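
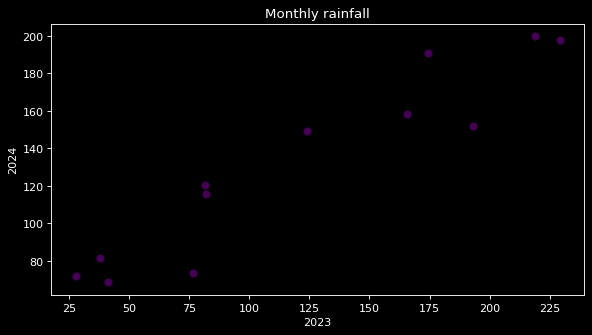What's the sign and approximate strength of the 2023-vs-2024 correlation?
positive, strong

Points are positively correlated; strong (|r| ≈ 0.9).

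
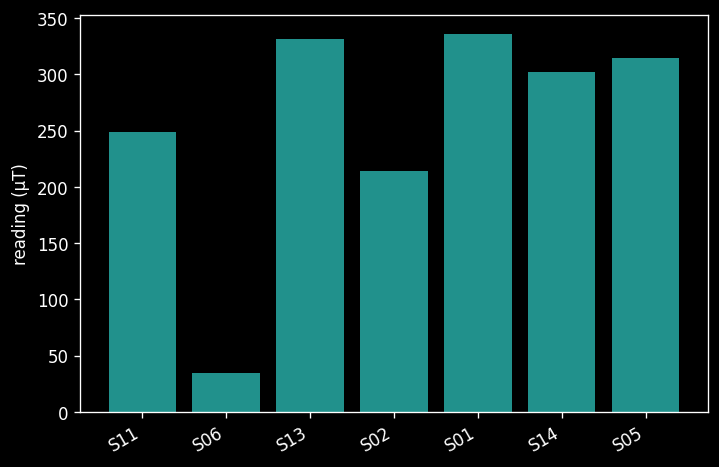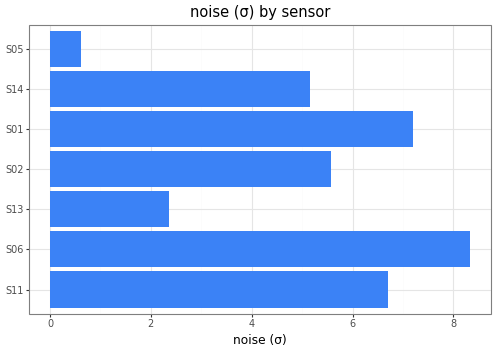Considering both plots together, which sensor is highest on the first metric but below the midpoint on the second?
Chart 2 median noise (σ) ≈ 6; below-median sensors: S13, S14, S05. Among those, S13 has the highest reading (µT) (≈ 350).

S13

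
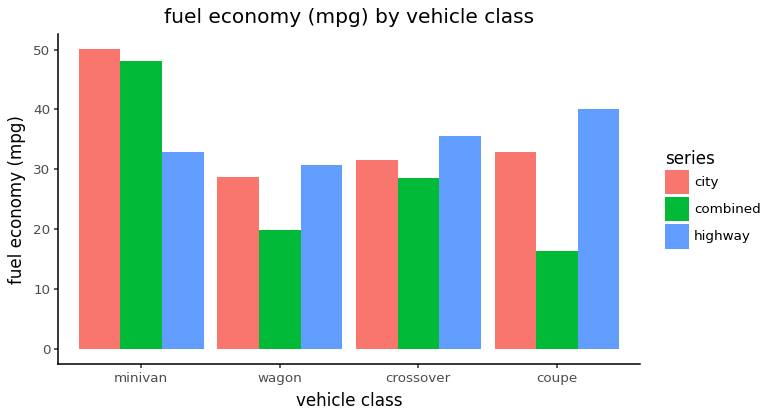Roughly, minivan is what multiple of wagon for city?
minivan ≈ 50, wagon ≈ 30; 50/30 ≈ 1.67.

≈ 1.67×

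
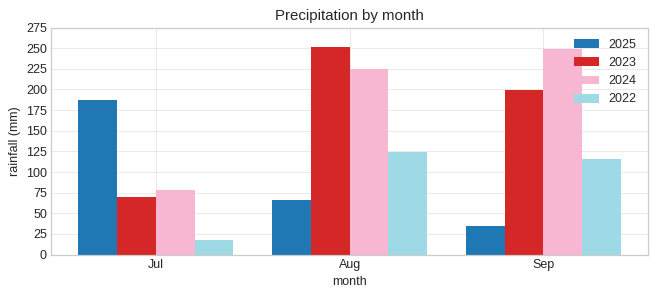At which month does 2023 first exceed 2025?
Aug

Jul: 2023 ≈ 75 vs 2025 ≈ 200 (not yet); Aug: 2023 ≈ 250 vs 2025 ≈ 75 (first crossover).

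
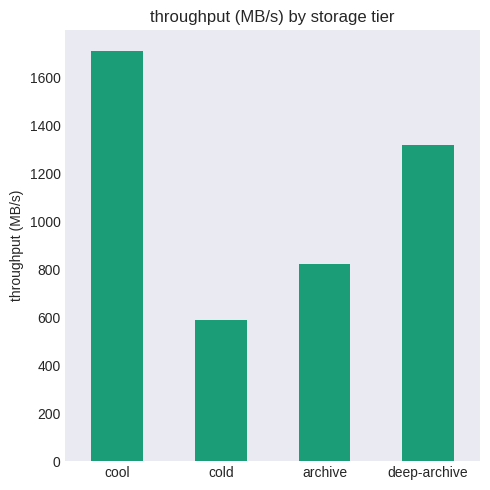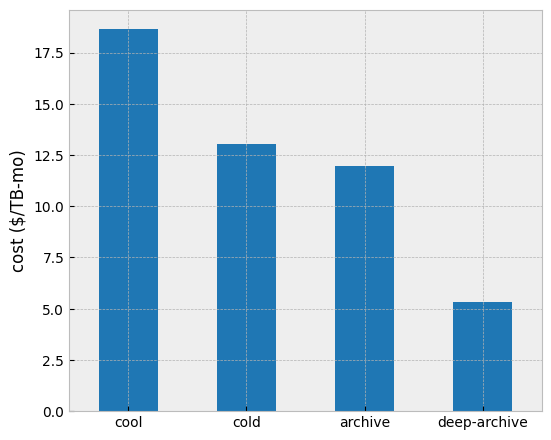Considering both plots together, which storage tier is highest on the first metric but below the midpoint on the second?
deep-archive

Chart 2 median cost ($/TB-mo) ≈ 12; below-median storage tiers: archive, deep-archive. Among those, deep-archive has the highest throughput (MB/s) (≈ 1400).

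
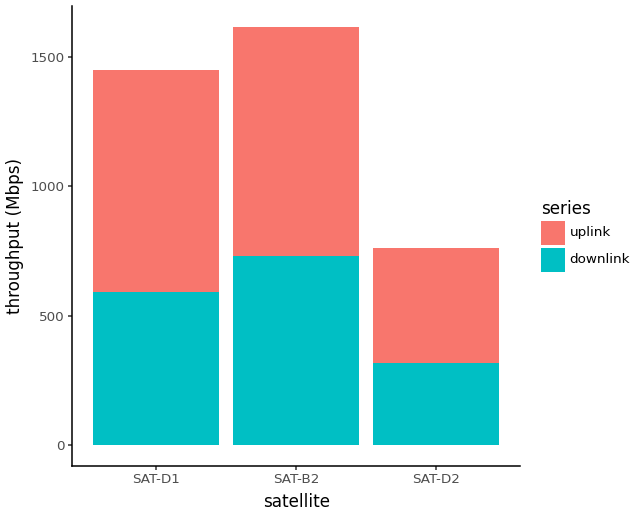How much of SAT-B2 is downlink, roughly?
downlink top ≈ 800, bottom ≈ 0; segment ≈ 800.

≈ 800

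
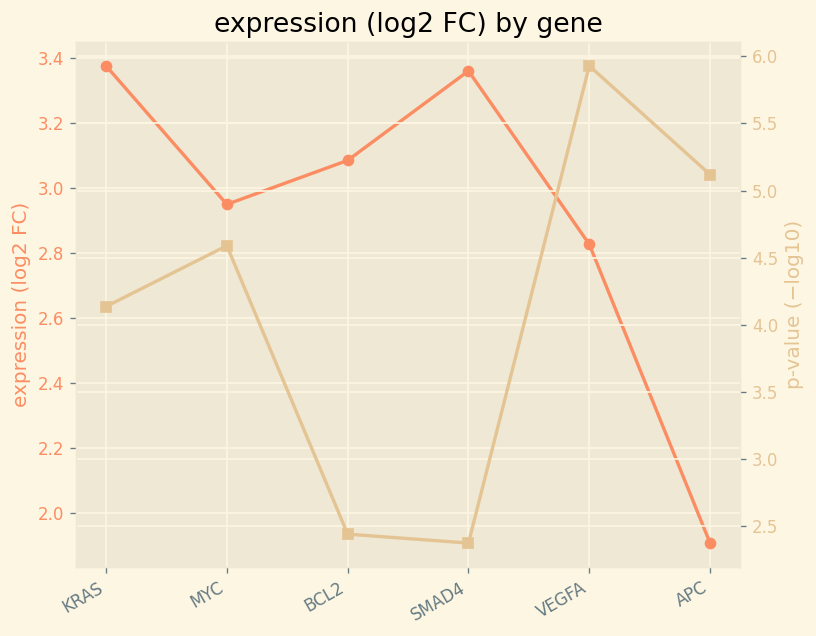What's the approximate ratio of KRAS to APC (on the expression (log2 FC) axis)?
≈ 1.7×

KRAS ≈ 3.4, APC ≈ 2.0; 3.4/2.0 ≈ 1.7.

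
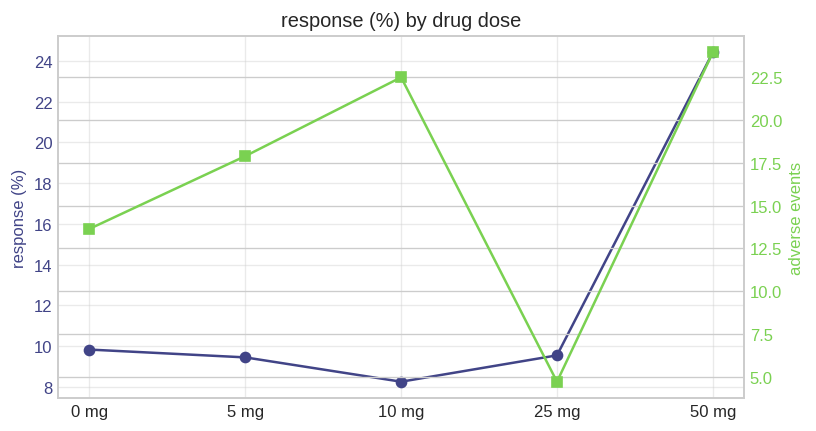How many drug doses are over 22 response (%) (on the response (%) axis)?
Above 22: 50 mg.

1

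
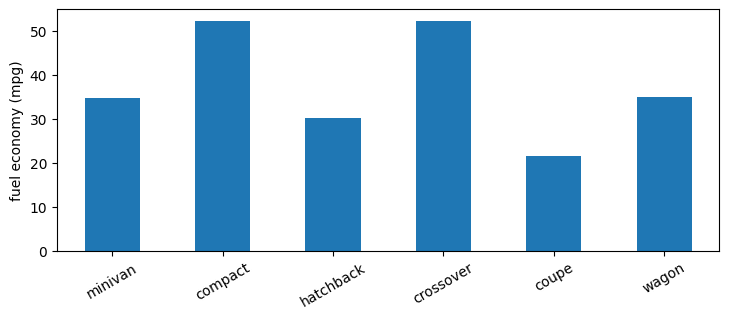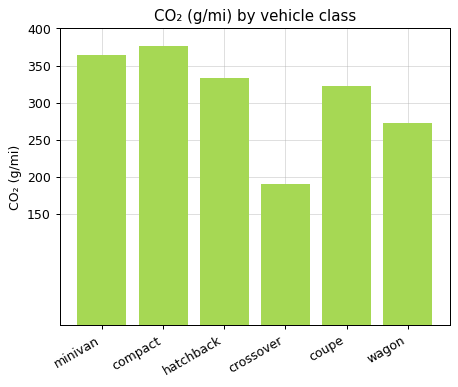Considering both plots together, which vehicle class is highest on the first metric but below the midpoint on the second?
Chart 2 median CO₂ (g/mi) ≈ 350; below-median vehicle classes: crossover, coupe, wagon. Among those, crossover has the highest fuel economy (mpg) (≈ 50).

crossover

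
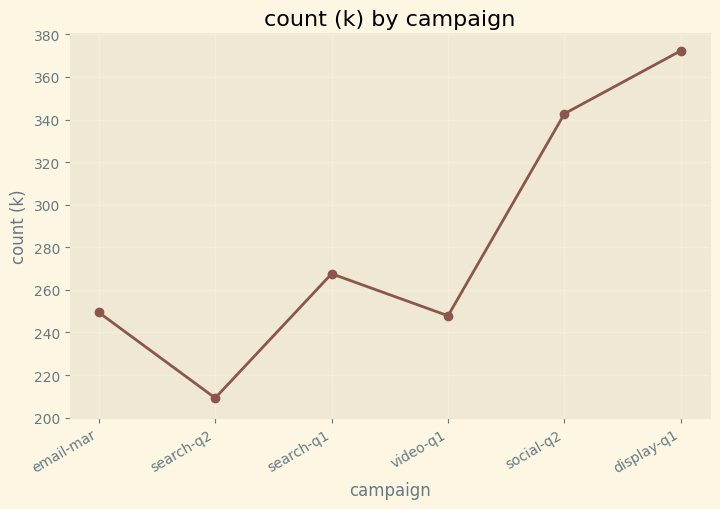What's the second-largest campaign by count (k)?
Top 3: display-q1 ≈ 380, social-q2 ≈ 340, search-q1 ≈ 260.

social-q2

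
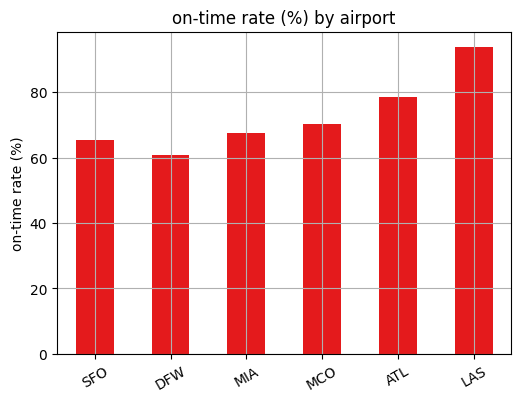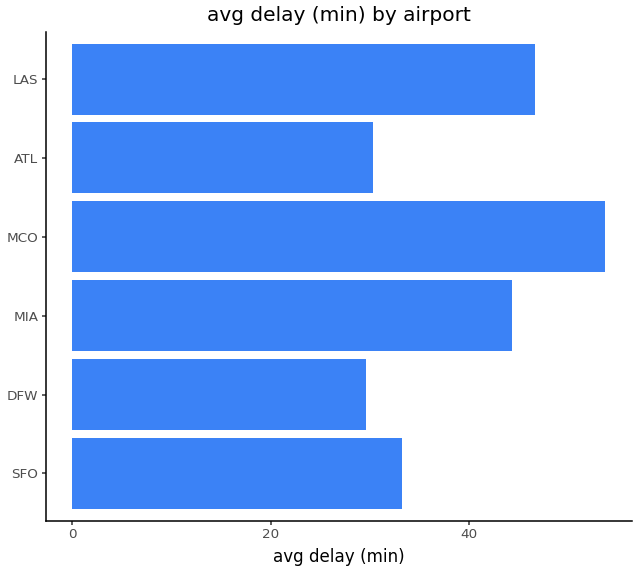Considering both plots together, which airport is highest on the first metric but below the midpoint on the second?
Chart 2 median avg delay (min) ≈ 40; below-median airports: SFO, DFW, ATL. Among those, ATL has the highest on-time rate (%) (≈ 80).

ATL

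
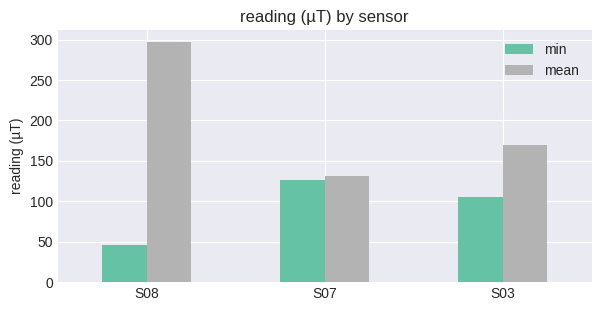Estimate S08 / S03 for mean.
S08 ≈ 300, S03 ≈ 175; 300/175 ≈ 1.71.

≈ 1.71×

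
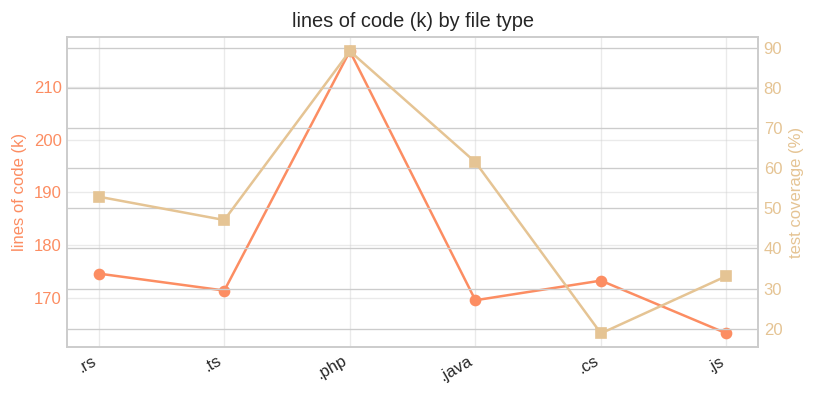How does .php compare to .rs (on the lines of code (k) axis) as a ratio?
.php ≈ 215, .rs ≈ 175; 215/175 ≈ 1.23.

≈ 1.23×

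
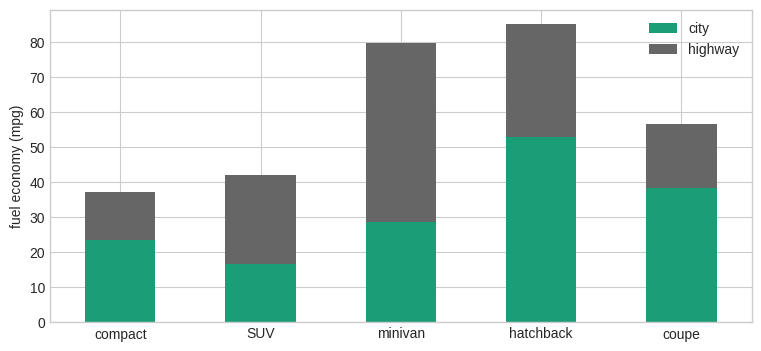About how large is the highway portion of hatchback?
≈ 30

highway top ≈ 80, bottom ≈ 50; segment ≈ 30.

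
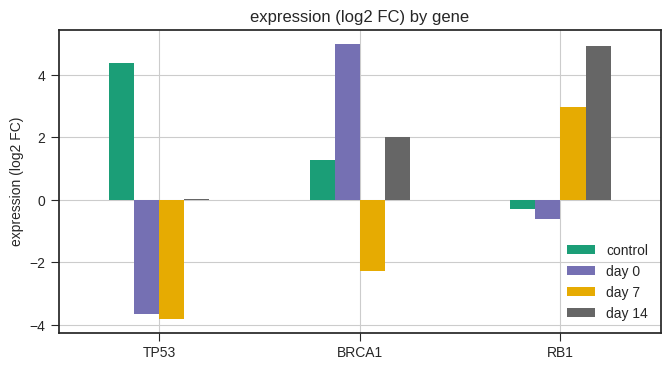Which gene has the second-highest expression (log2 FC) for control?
BRCA1

Top 3 for control: TP53 ≈ 4, BRCA1 ≈ 1, RB1 ≈ 0.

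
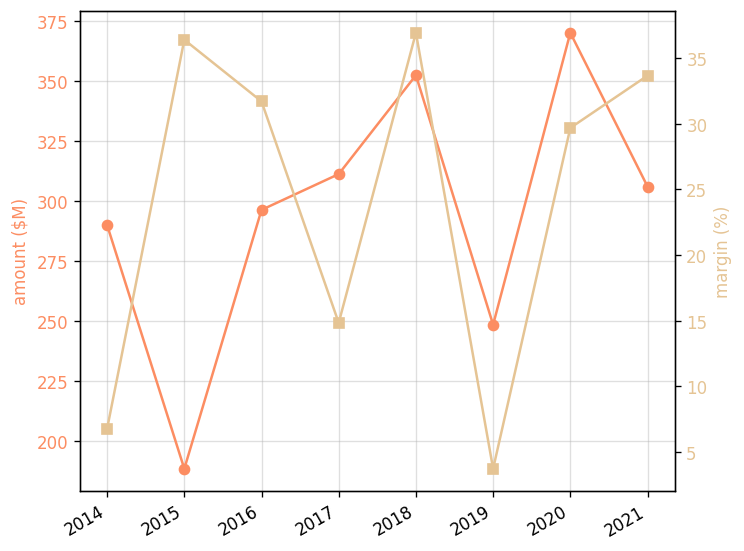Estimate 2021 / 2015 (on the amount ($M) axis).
≈ 1.67×

2021 ≈ 300, 2015 ≈ 180; 300/180 ≈ 1.67.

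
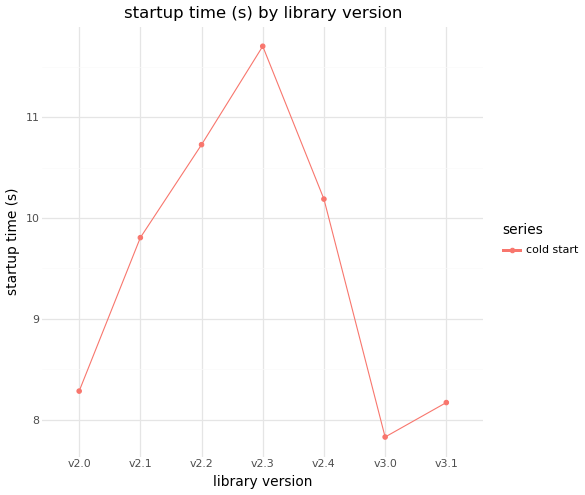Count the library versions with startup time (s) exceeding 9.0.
Above 9.0: v2.1, v2.2, v2.3, v2.4.

4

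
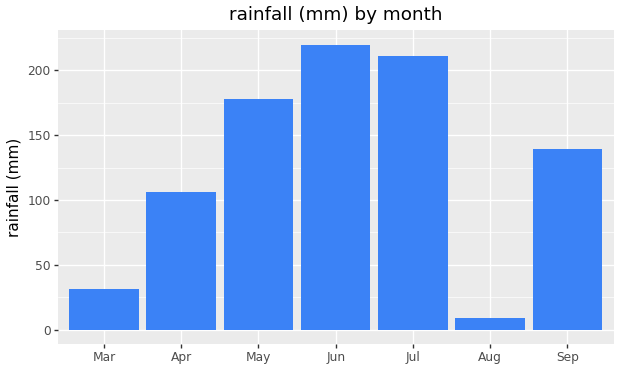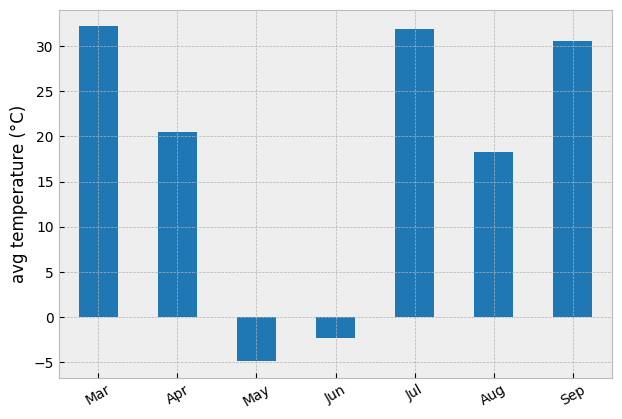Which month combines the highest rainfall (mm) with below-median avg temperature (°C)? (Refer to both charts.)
Jun

Chart 2 median avg temperature (°C) ≈ 20; below-median months: May, Jun, Aug. Among those, Jun has the highest rainfall (mm) (≈ 225).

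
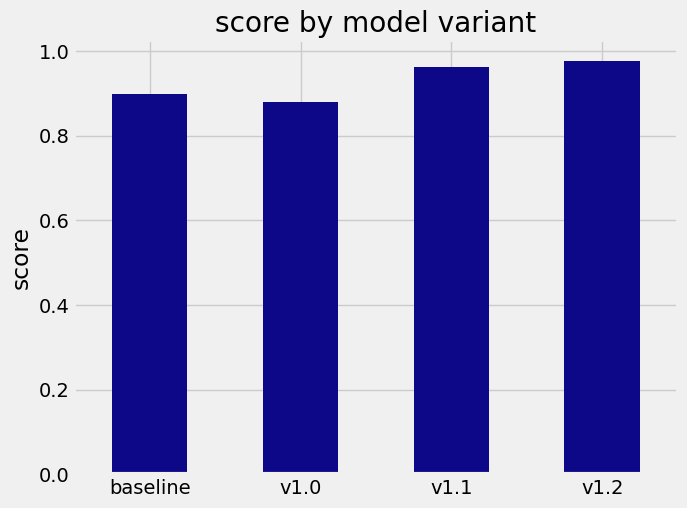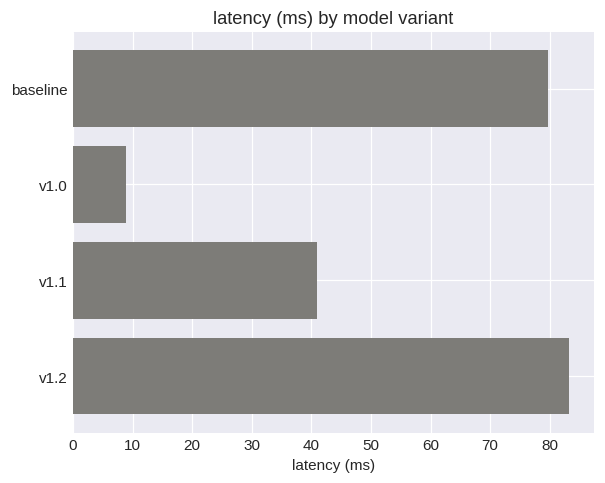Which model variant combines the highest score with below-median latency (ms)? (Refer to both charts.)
Chart 2 median latency (ms) ≈ 60; below-median model variants: v1.0, v1.1. Among those, v1.1 has the highest score (≈ 1).

v1.1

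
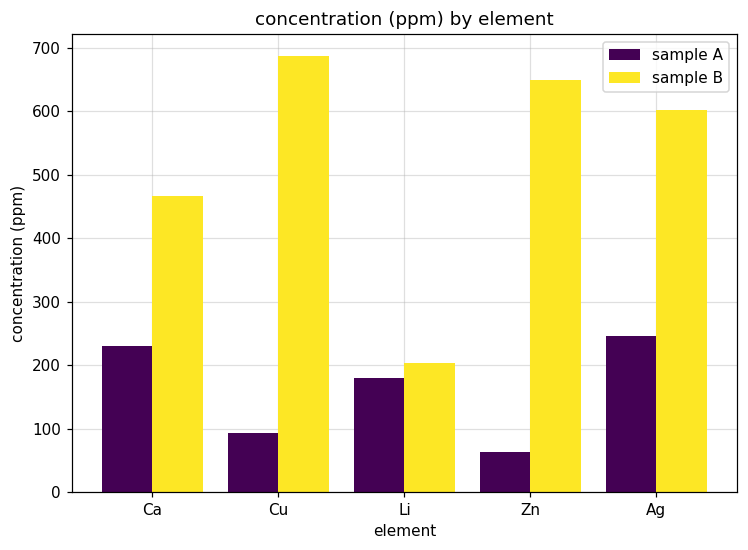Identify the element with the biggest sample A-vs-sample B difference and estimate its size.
Cu, ≈ 600 ppm

Cu: sample A ≈ 100, sample B ≈ 700 → gap ≈ 600. Next-largest (Zn) is only ≈ 500.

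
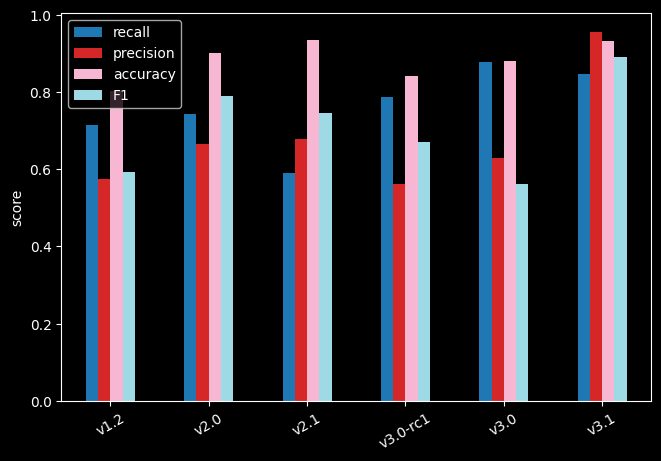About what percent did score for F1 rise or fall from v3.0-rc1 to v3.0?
v3.0-rc1 ≈ 0.7, v3.0 ≈ 0.6; (0.6 − 0.7) / 0.7 ≈ -14.3%.

≈ -14.3%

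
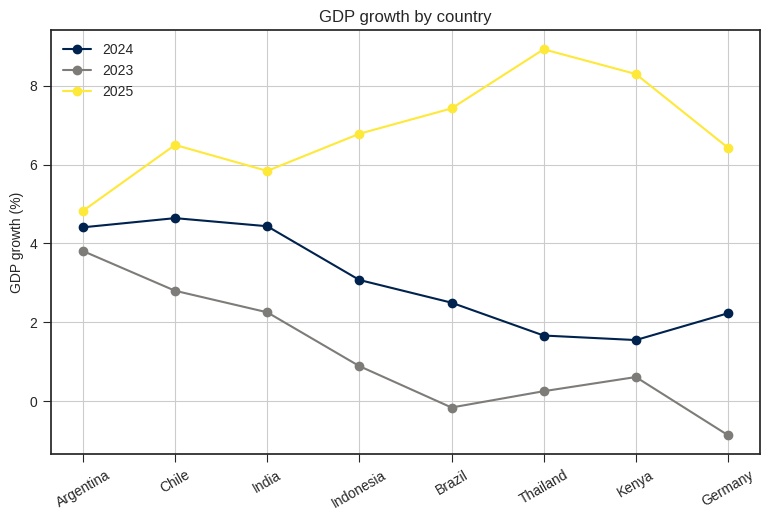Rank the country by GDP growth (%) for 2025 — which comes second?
Top 3 for 2025: Thailand ≈ 9, Kenya ≈ 8, Brazil ≈ 7.

Kenya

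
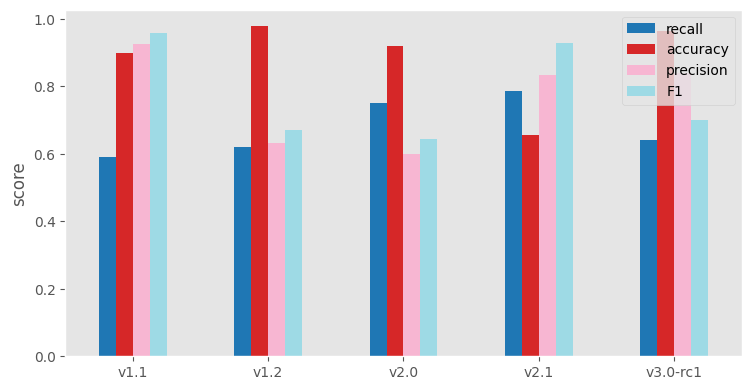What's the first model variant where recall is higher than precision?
v1.2: recall ≈ 0.6 vs precision ≈ 0.6 (not yet); v2.0: recall ≈ 0.7 vs precision ≈ 0.6 (first crossover).

v2.0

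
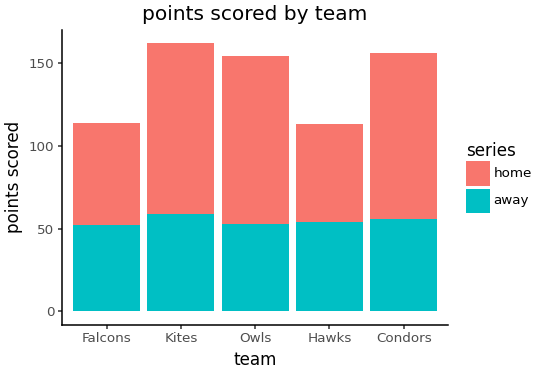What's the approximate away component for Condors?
away top ≈ 60, bottom ≈ 0; segment ≈ 60.

≈ 60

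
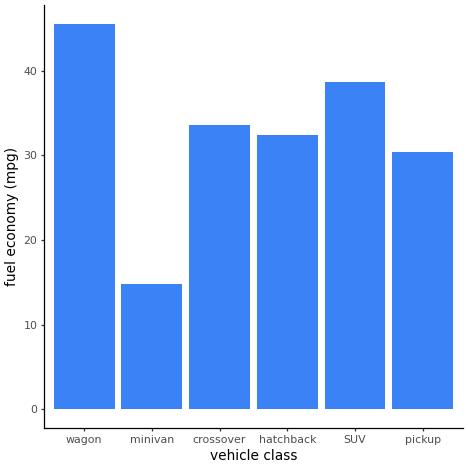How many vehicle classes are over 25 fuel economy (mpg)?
5

Above 25: wagon, crossover, hatchback, SUV, pickup.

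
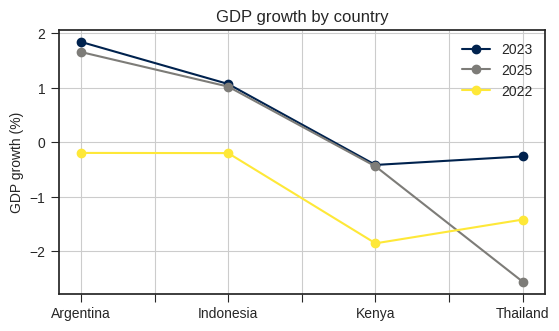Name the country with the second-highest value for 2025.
Top 3 for 2025: Argentina ≈ 1.5, Indonesia ≈ 1.0, Kenya ≈ -0.5.

Indonesia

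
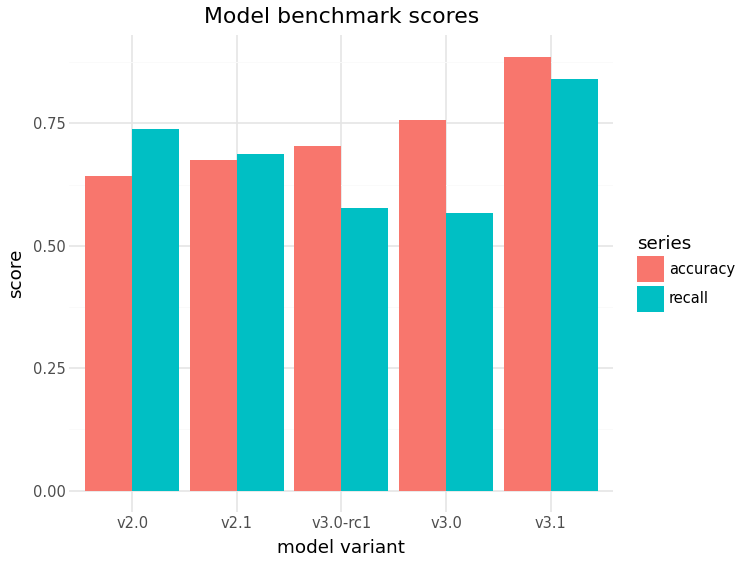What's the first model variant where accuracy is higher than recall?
v2.1: accuracy ≈ 0.7 vs recall ≈ 0.7 (not yet); v3.0-rc1: accuracy ≈ 0.7 vs recall ≈ 0.6 (first crossover).

v3.0-rc1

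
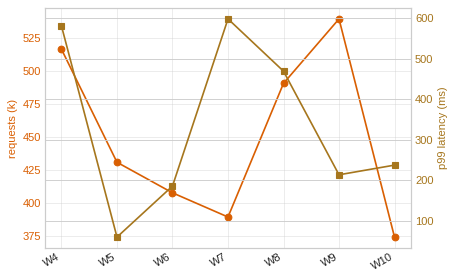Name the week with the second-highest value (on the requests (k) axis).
W4

Top 3 (on the requests (k) axis): W9 ≈ 540, W4 ≈ 520, W8 ≈ 500.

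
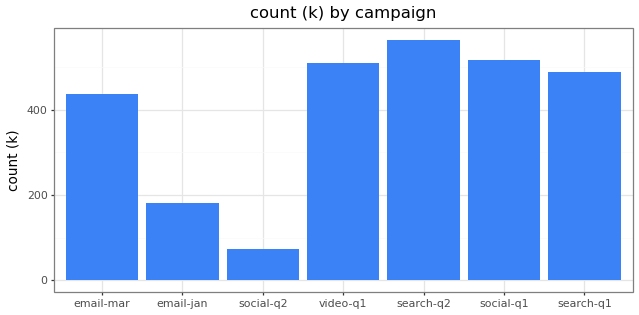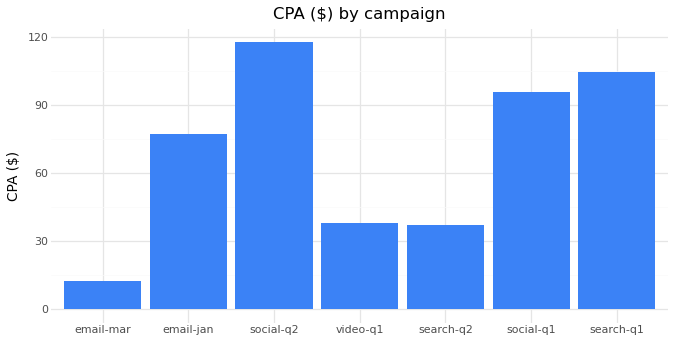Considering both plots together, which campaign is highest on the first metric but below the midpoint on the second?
search-q2

Chart 2 median CPA ($) ≈ 80; below-median campaigns: email-mar, video-q1, search-q2. Among those, search-q2 has the highest count (k) (≈ 600).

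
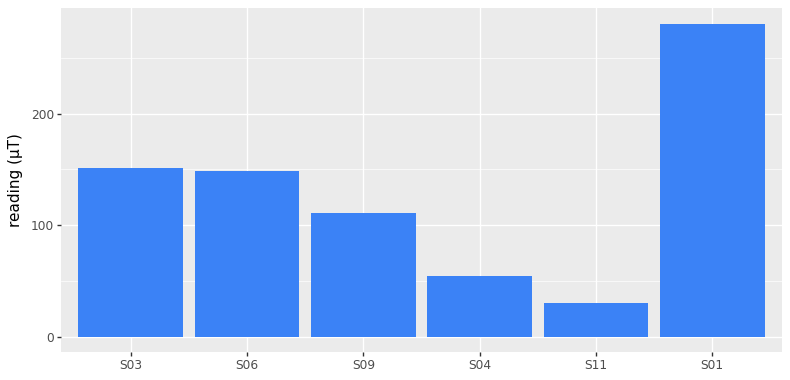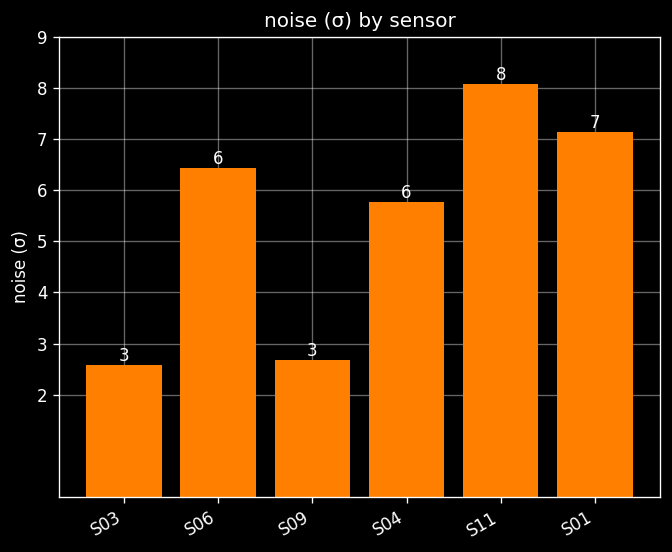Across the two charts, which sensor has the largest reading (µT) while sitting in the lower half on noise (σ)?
S03

Chart 2 median noise (σ) ≈ 6; below-median sensors: S03, S09, S04. Among those, S03 has the highest reading (µT) (≈ 150).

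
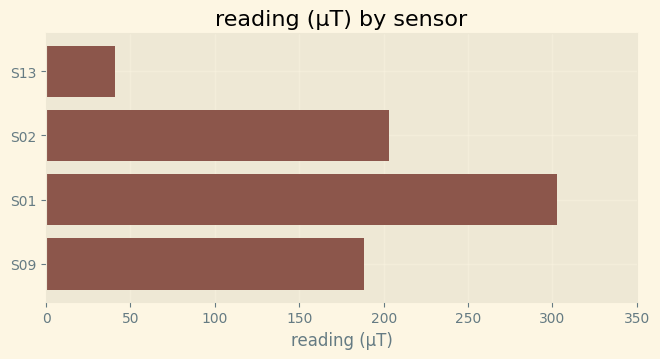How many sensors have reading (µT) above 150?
3

Above 150: S02, S01, S09.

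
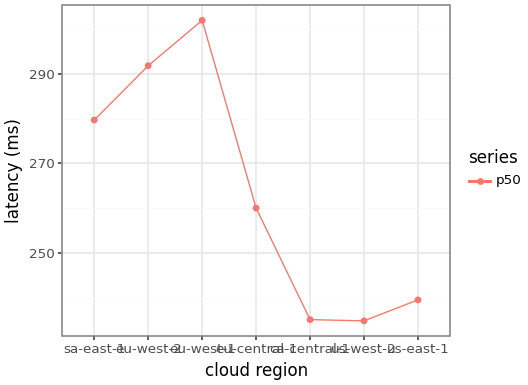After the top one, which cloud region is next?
eu-west-2

Top 3: eu-west-1 ≈ 300, eu-west-2 ≈ 290, sa-east-1 ≈ 280.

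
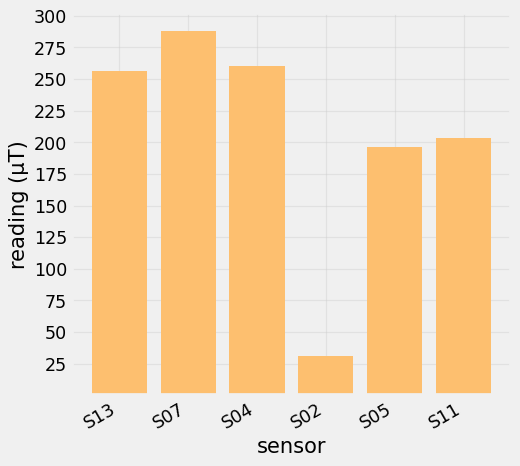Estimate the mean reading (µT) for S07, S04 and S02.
≈ 192

(300 + 250 + 25) / 3 ≈ 192.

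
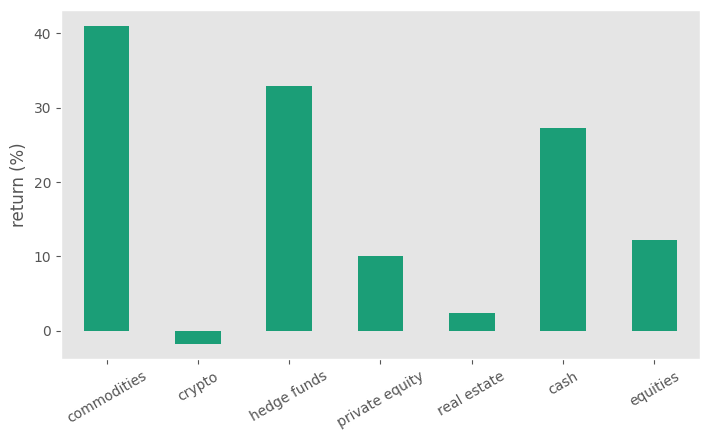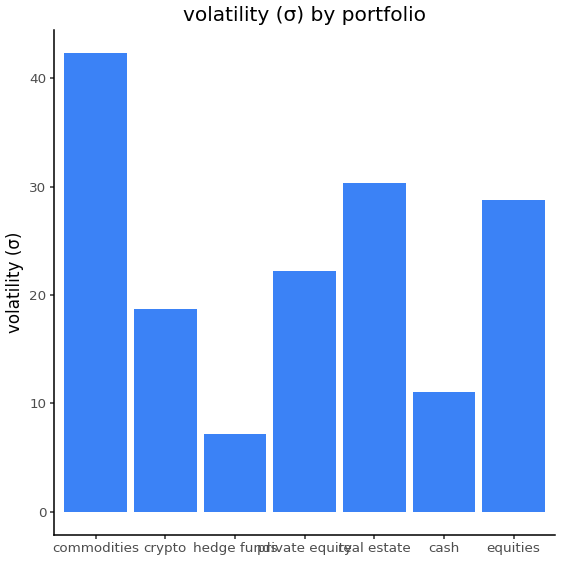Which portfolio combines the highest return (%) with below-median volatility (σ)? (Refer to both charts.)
Chart 2 median volatility (σ) ≈ 20; below-median portfolios: crypto, hedge funds, cash. Among those, hedge funds has the highest return (%) (≈ 35).

hedge funds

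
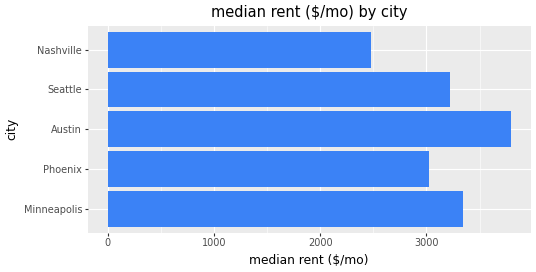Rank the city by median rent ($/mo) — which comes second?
Top 3: Austin ≈ 4000, Minneapolis ≈ 3500, Seattle ≈ 3000.

Minneapolis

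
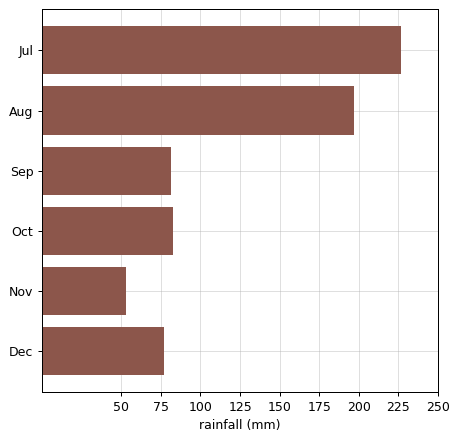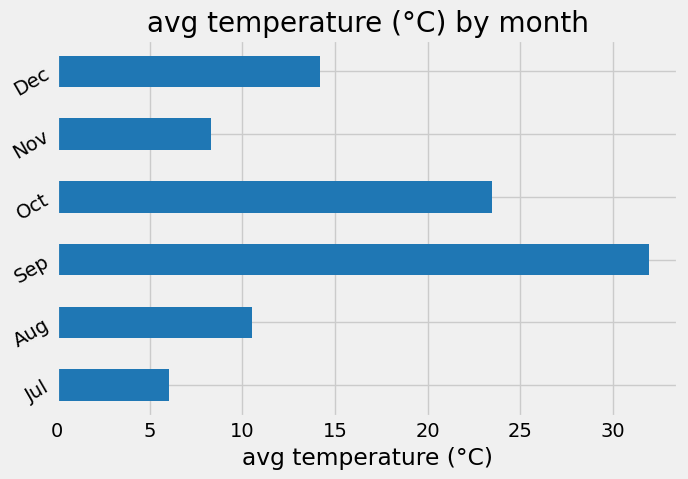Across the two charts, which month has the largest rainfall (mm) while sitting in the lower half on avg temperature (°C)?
Chart 2 median avg temperature (°C) ≈ 10; below-median months: Jul, Aug, Nov. Among those, Jul has the highest rainfall (mm) (≈ 225).

Jul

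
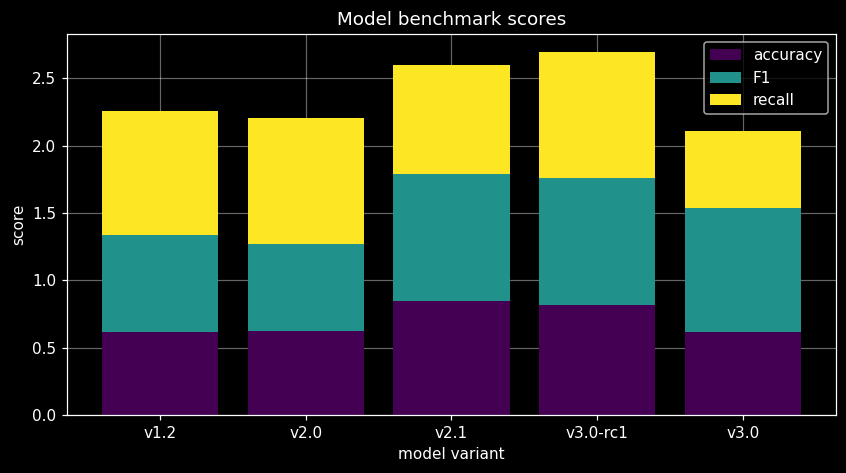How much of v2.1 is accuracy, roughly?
accuracy top ≈ 1.0, bottom ≈ 0.0; segment ≈ 1.0.

≈ 1.0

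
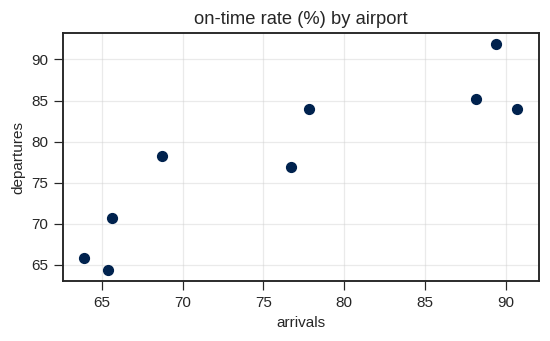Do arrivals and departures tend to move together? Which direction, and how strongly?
Points are positively correlated; strong (|r| ≈ 0.9).

positive, strong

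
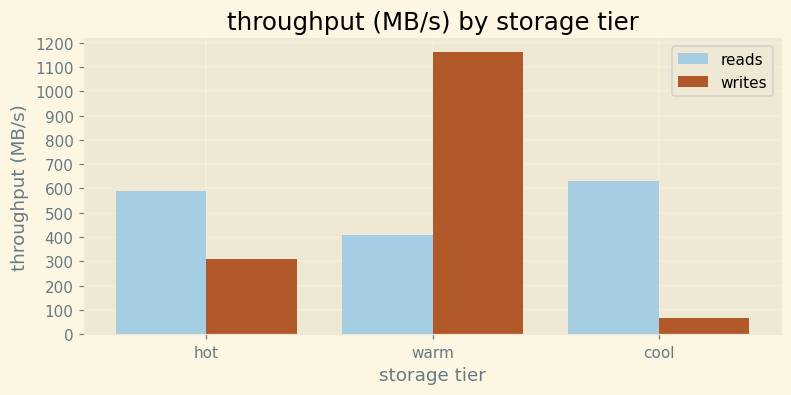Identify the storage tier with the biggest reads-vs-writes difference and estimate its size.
warm, ≈ 800 MB/s

warm: reads ≈ 400, writes ≈ 1200 → gap ≈ 800. Next-largest (cool) is only ≈ 500.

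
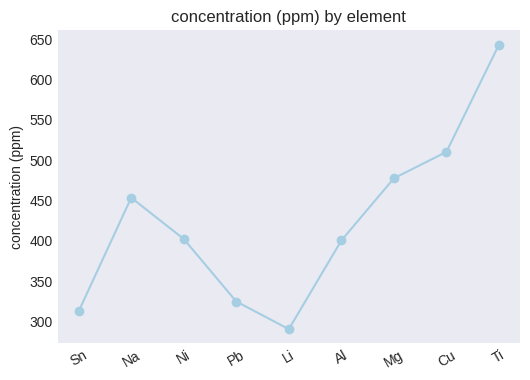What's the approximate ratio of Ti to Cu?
≈ 1.3×

Ti ≈ 650, Cu ≈ 500; 650/500 ≈ 1.3.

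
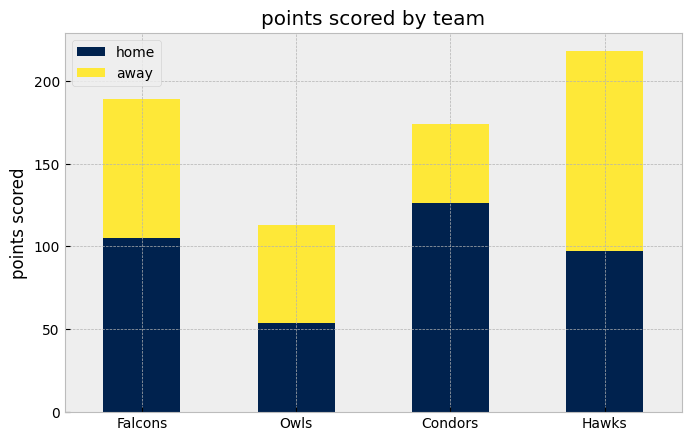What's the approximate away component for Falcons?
away top ≈ 180, bottom ≈ 100; segment ≈ 80.

≈ 80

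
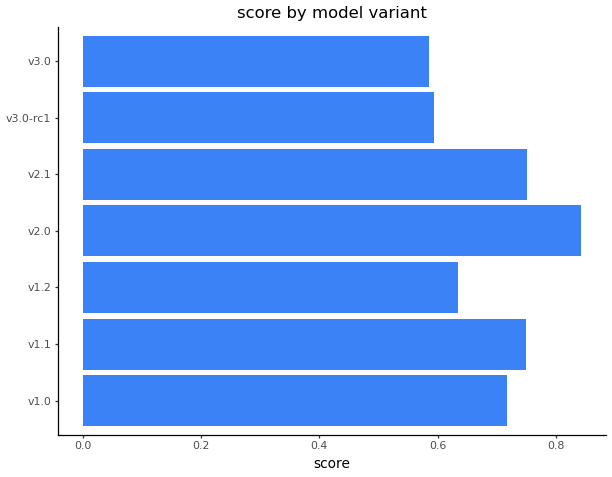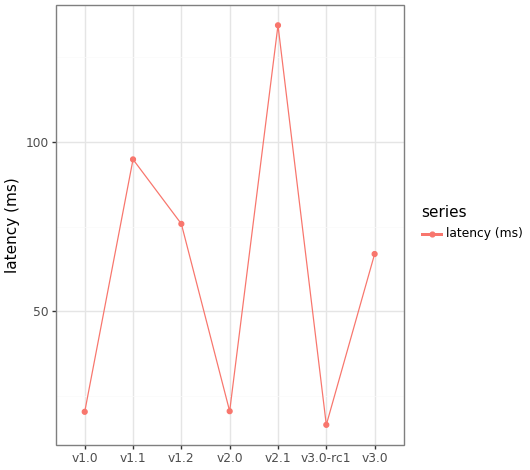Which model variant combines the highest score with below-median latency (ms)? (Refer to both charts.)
v2.0

Chart 2 median latency (ms) ≈ 60; below-median model variants: v1.0, v2.0, v3.0-rc1. Among those, v2.0 has the highest score (≈ 0.8).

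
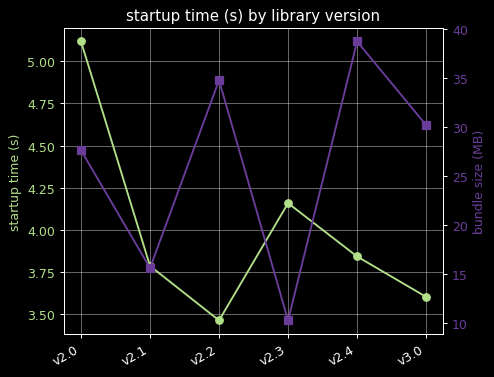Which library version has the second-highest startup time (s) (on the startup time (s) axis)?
Top 3 (on the startup time (s) axis): v2.0 ≈ 5.2, v2.3 ≈ 4.2, v2.4 ≈ 3.8.

v2.3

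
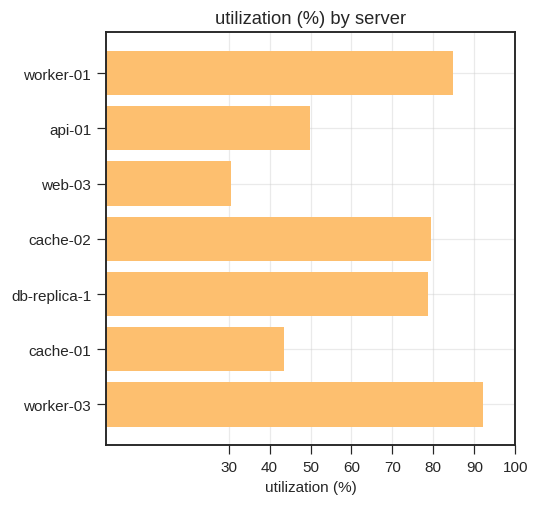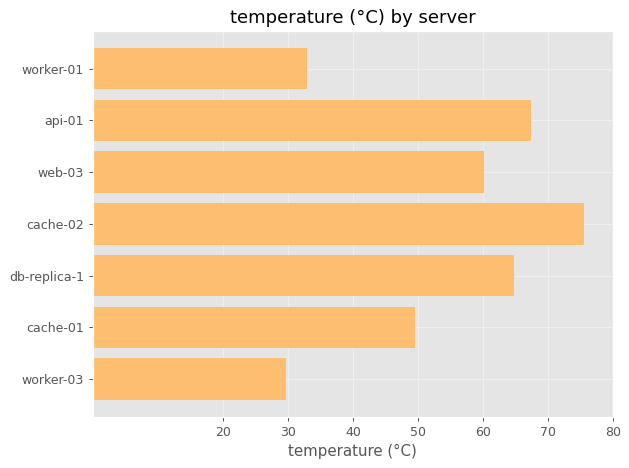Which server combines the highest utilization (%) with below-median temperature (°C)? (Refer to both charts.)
worker-03

Chart 2 median temperature (°C) ≈ 60; below-median servers: worker-01, cache-01, worker-03. Among those, worker-03 has the highest utilization (%) (≈ 90).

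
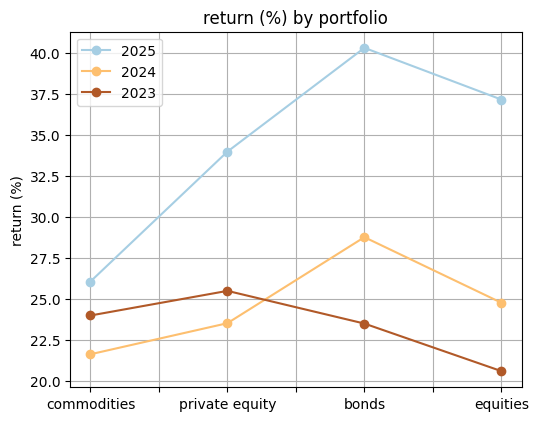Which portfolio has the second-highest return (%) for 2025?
equities

Top 3 for 2025: bonds ≈ 40, equities ≈ 38, private equity ≈ 34.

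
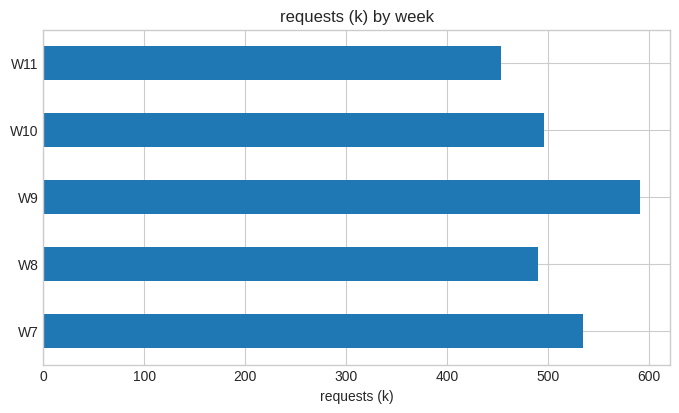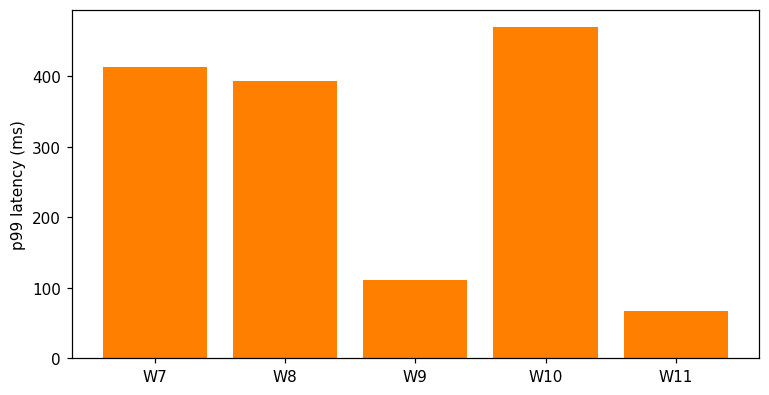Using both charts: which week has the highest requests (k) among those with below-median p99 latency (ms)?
W9

Chart 2 median p99 latency (ms) ≈ 400; below-median weeks: W9, W11. Among those, W9 has the highest requests (k) (≈ 600).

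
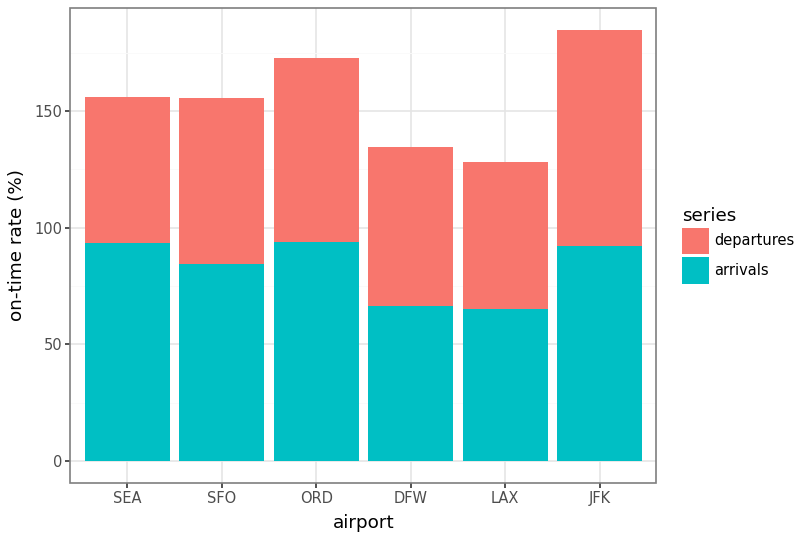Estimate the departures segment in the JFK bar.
≈ 80

departures top ≈ 180, bottom ≈ 100; segment ≈ 80.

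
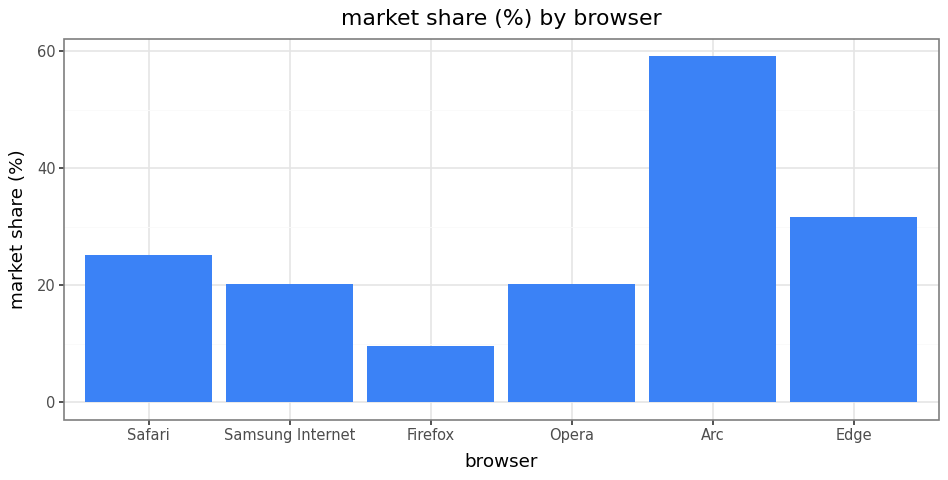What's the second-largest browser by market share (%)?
Edge

Top 3: Arc ≈ 60, Edge ≈ 30, Safari ≈ 25.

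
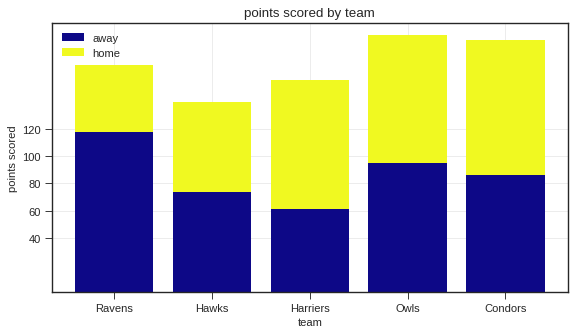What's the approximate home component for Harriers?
home top ≈ 160, bottom ≈ 60; segment ≈ 100.

≈ 100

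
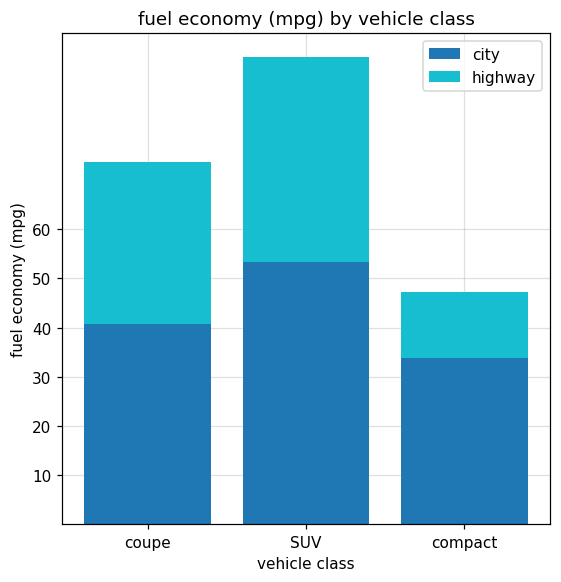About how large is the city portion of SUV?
city top ≈ 50, bottom ≈ 0; segment ≈ 50.

≈ 50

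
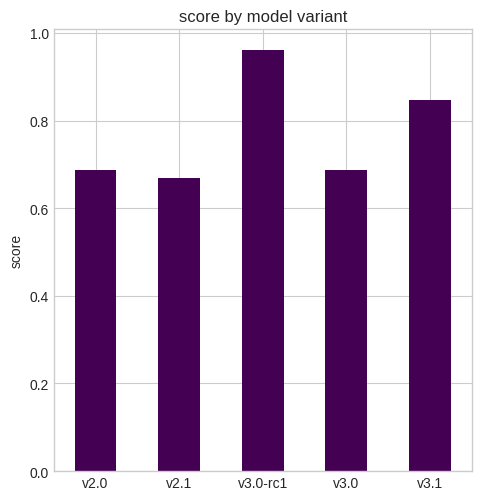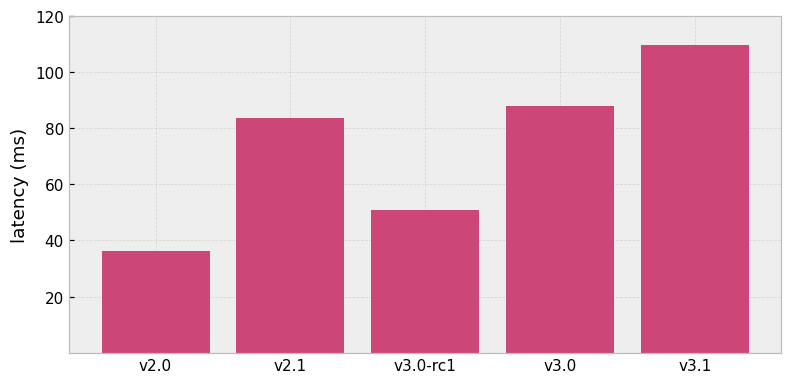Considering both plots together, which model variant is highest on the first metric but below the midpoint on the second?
v3.0-rc1

Chart 2 median latency (ms) ≈ 80; below-median model variants: v2.0, v3.0-rc1. Among those, v3.0-rc1 has the highest score (≈ 1).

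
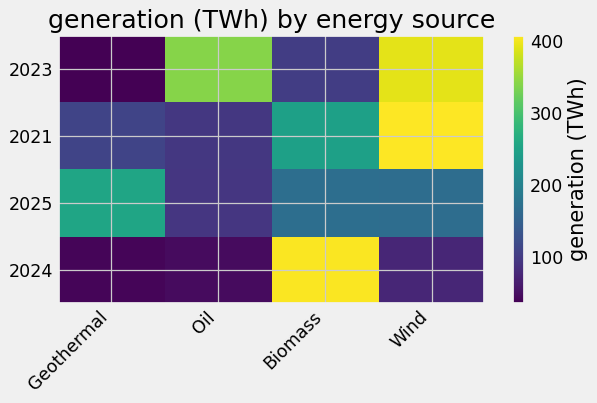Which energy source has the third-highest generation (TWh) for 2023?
Biomass

Top 4 for 2023: Wind ≈ 400, Oil ≈ 350, Biomass ≈ 100, Geothermal ≈ 50.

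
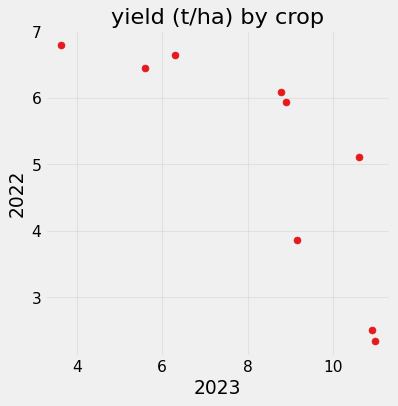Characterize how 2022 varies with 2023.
Points are negatively correlated; strong (|r| ≈ 0.8).

negative, strong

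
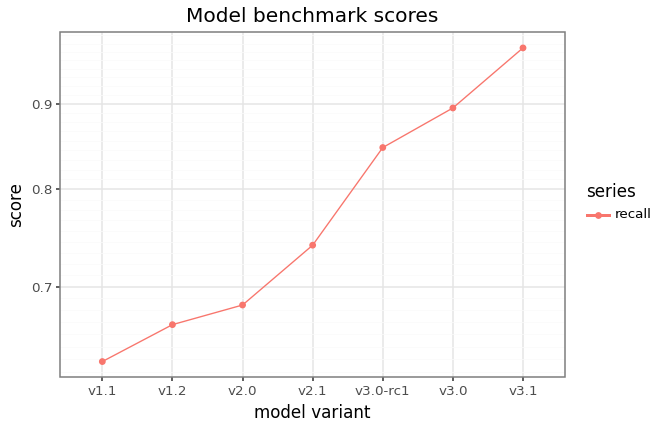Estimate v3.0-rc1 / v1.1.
v3.0-rc1 ≈ 0.85, v1.1 ≈ 0.65; 0.85/0.65 ≈ 1.31.

≈ 1.31×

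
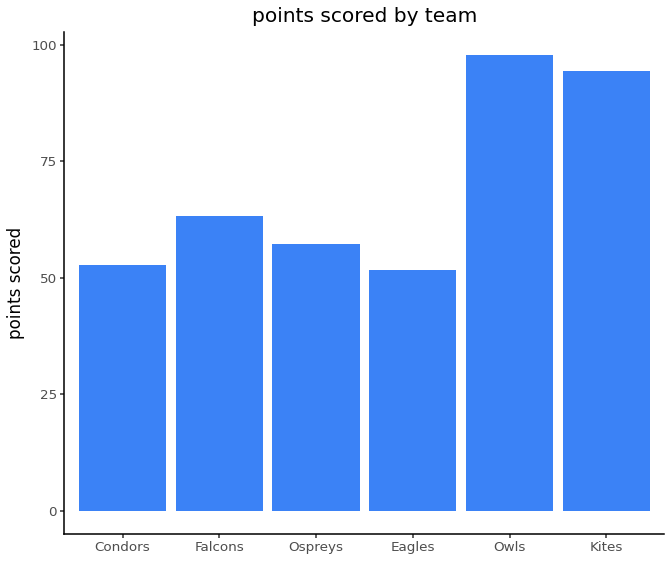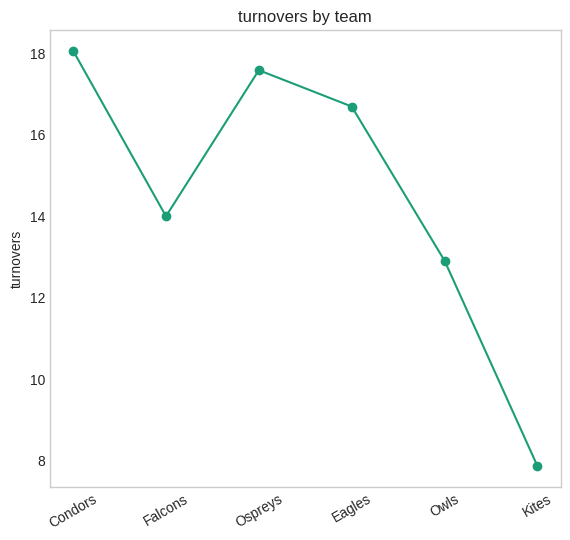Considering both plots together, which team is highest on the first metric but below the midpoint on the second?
Chart 2 median turnovers ≈ 16; below-median teams: Falcons, Owls, Kites. Among those, Owls has the highest points scored (≈ 100).

Owls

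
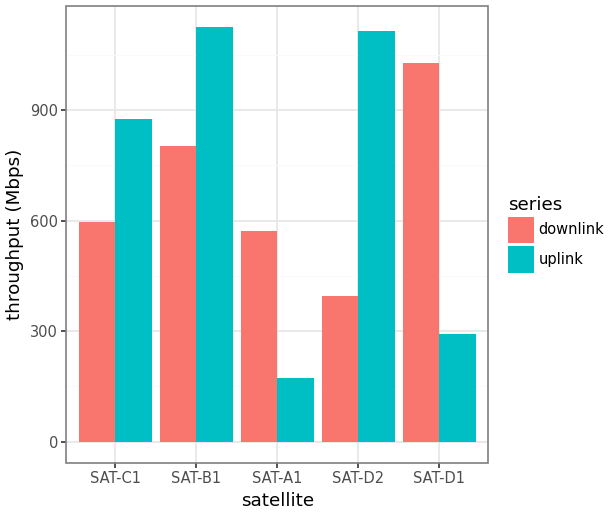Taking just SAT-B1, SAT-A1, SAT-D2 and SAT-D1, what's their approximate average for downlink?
≈ 700

(800 + 600 + 400 + 1000) / 4 ≈ 700.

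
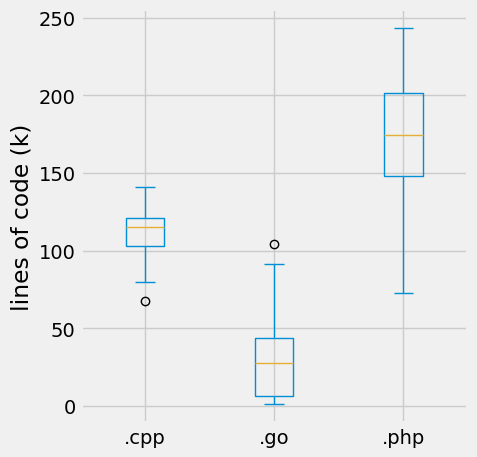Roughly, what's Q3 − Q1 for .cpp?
Q3 ≈ 120, Q1 ≈ 100; IQR ≈ 20.

≈ 20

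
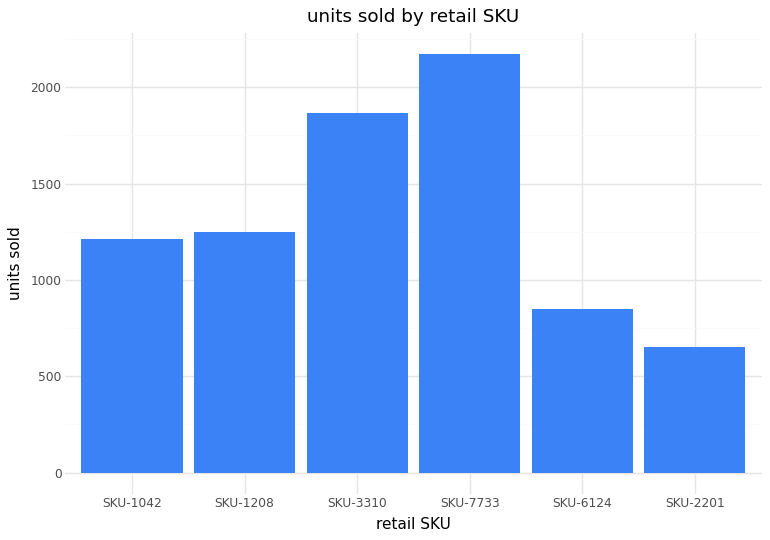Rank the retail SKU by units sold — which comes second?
Top 3: SKU-7733 ≈ 2200, SKU-3310 ≈ 1800, SKU-1208 ≈ 1200.

SKU-3310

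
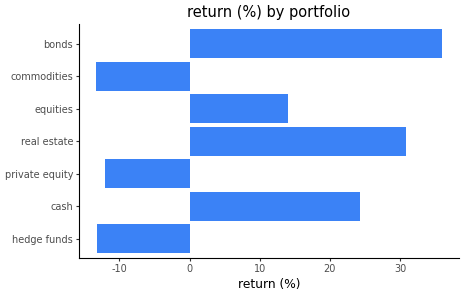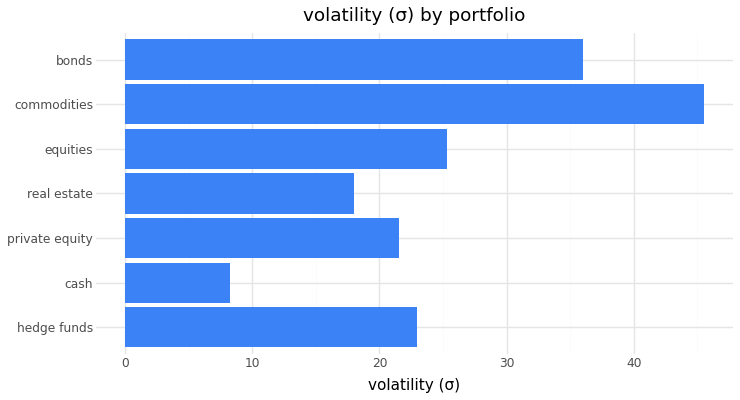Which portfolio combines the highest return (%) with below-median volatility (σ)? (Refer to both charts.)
real estate

Chart 2 median volatility (σ) ≈ 25; below-median portfolios: cash, private equity, real estate. Among those, real estate has the highest return (%) (≈ 30).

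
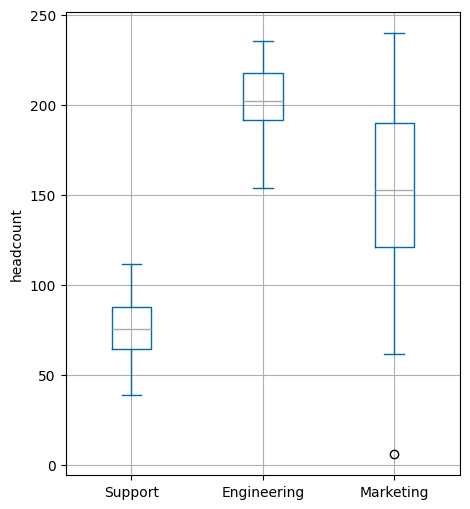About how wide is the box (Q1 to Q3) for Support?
≈ 20

Q3 ≈ 80, Q1 ≈ 60; IQR ≈ 20.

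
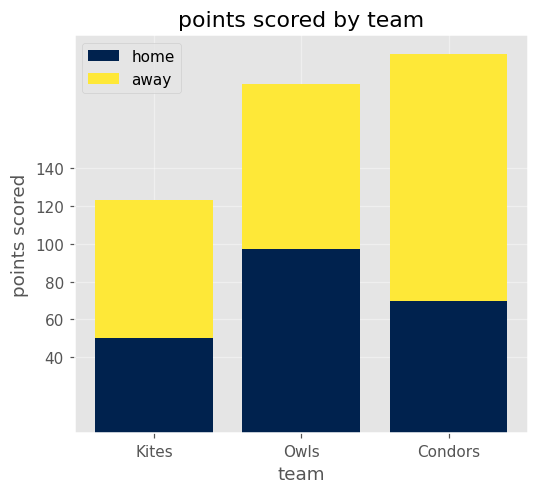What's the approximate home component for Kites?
≈ 40

home top ≈ 40, bottom ≈ 0; segment ≈ 40.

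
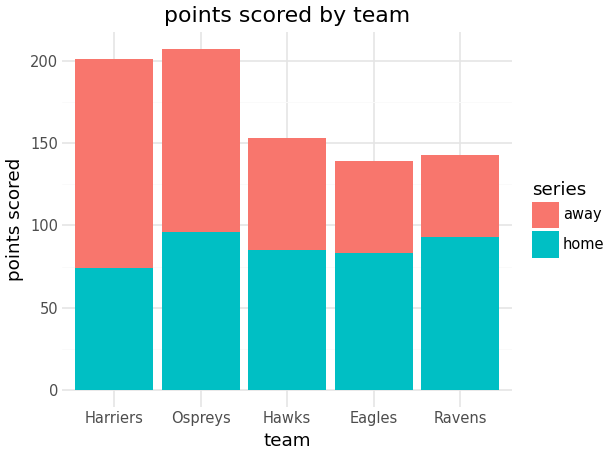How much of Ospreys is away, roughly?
away top ≈ 200, bottom ≈ 100; segment ≈ 100.

≈ 100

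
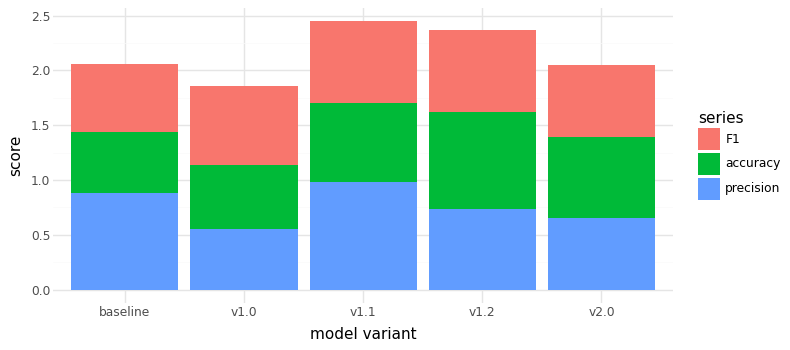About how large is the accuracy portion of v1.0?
accuracy top ≈ 1.0, bottom ≈ 0.5; segment ≈ 0.5.

≈ 0.5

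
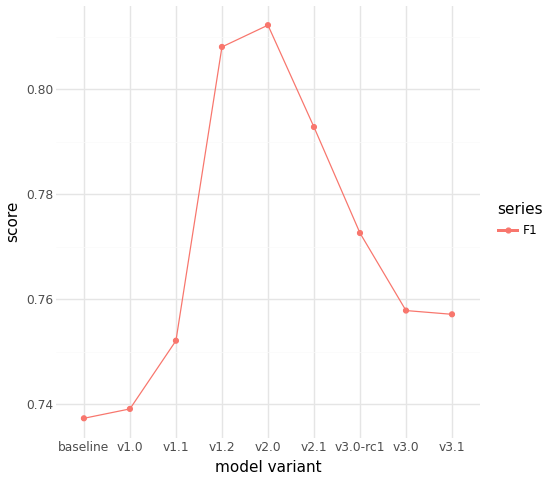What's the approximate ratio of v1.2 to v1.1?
v1.2 ≈ 0.81, v1.1 ≈ 0.75; 0.81/0.75 ≈ 1.08.

≈ 1.08×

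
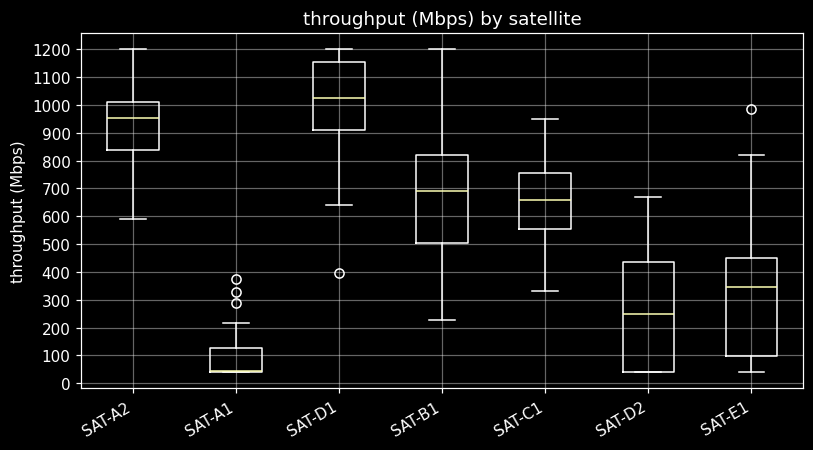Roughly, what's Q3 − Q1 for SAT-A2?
≈ 200

Q3 ≈ 1000, Q1 ≈ 800; IQR ≈ 200.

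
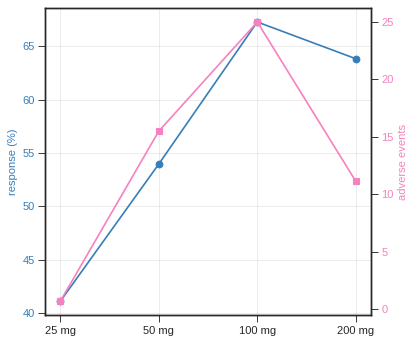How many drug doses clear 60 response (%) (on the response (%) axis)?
2

Above 60: 100 mg, 200 mg.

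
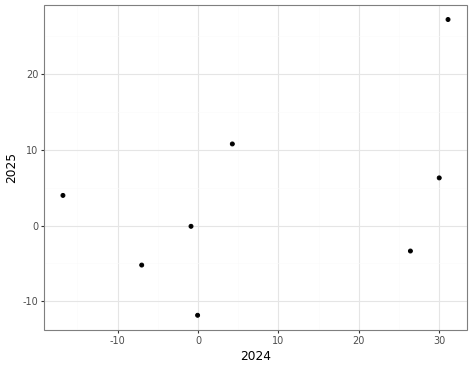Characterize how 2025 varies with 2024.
positive, moderate

Points are positively correlated; moderate (|r| ≈ 0.5).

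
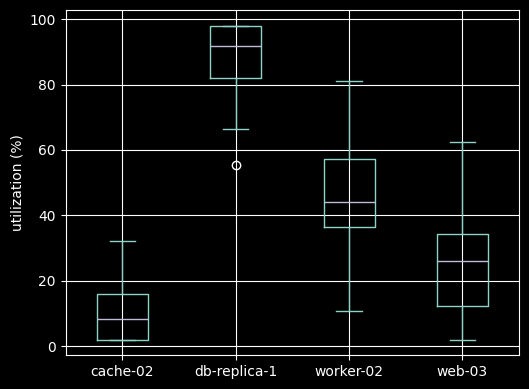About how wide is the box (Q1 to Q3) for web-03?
≈ 20

Q3 ≈ 30, Q1 ≈ 10; IQR ≈ 20.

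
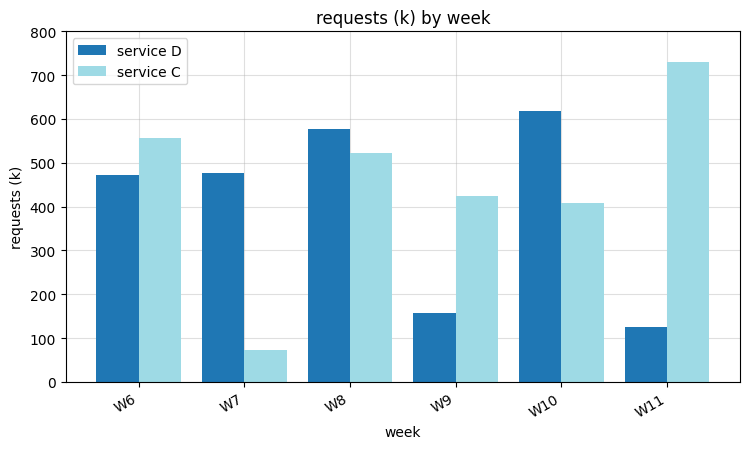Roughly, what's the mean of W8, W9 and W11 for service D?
(600 + 200 + 100) / 3 ≈ 300.

≈ 300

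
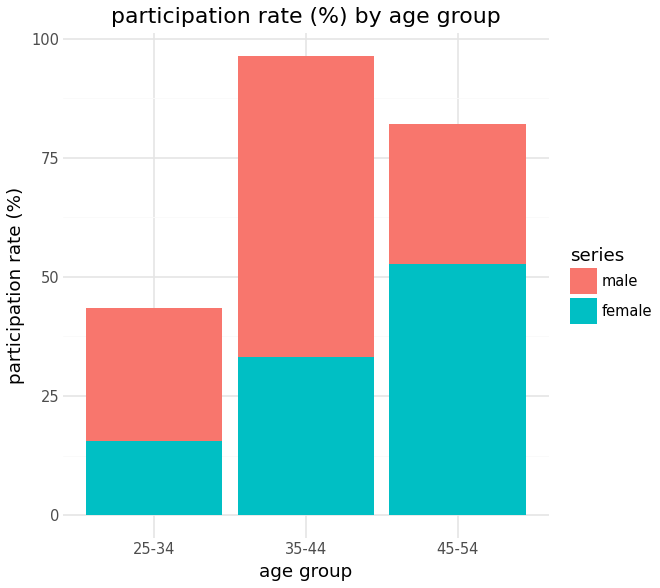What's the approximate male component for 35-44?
≈ 70

male top ≈ 100, bottom ≈ 30; segment ≈ 70.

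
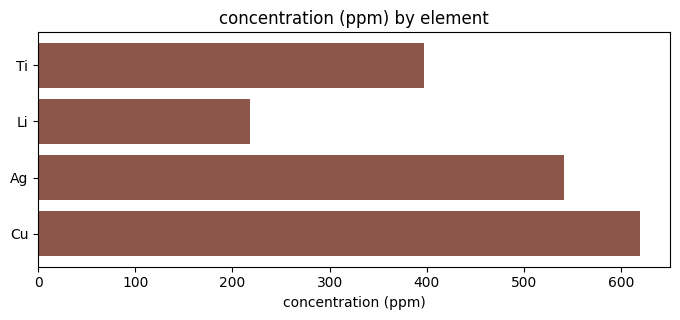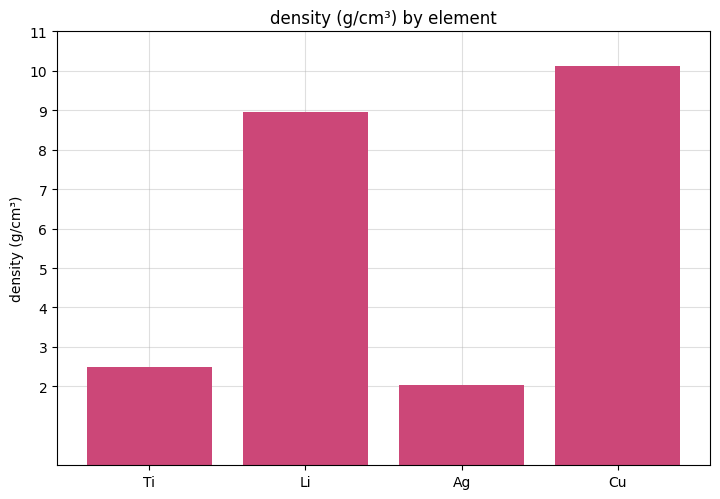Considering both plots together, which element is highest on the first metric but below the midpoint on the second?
Chart 2 median density (g/cm³) ≈ 6; below-median elements: Ti, Ag. Among those, Ag has the highest concentration (ppm) (≈ 500).

Ag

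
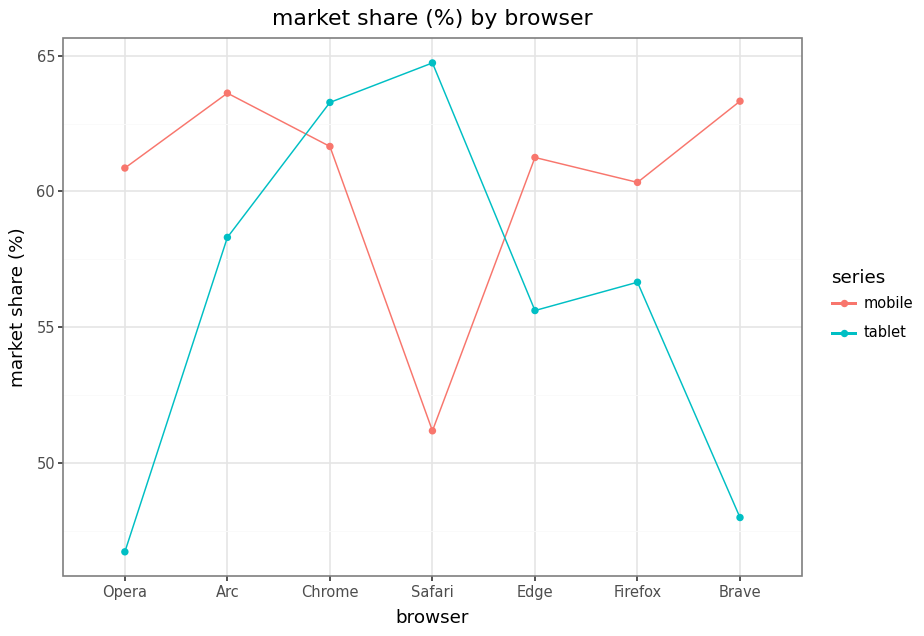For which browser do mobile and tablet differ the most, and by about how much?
Brave, ≈ 16 %

Brave: mobile ≈ 64, tablet ≈ 48 → gap ≈ 16. Next-largest (Opera) is only ≈ 14.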